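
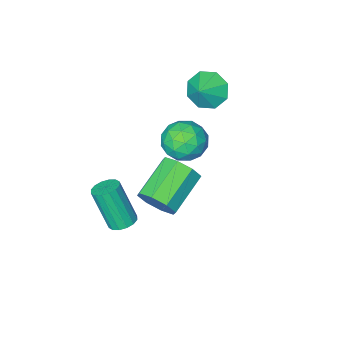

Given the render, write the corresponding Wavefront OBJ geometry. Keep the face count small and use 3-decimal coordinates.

v 2.659 -1.667 -3.302
v 3.116 -2.046 -3.543
v 3.457 -2.831 -1.658
v 3.001 -2.453 -1.418
v 3.273 -1.767 -3.455
v 3.614 -2.553 -1.57
v 3.265 -1.462 -3.327
v 3.606 -2.247 -1.442
v 3.095 -1.212 -3.191
v 3.436 -1.997 -1.307
v 2.808 -1.084 -3.086
v 3.15 -1.869 -1.201
v 2.482 -1.112 -3.039
v 2.823 -1.897 -1.154
v 2.203 -1.289 -3.062
v 2.544 -2.074 -1.177
v 2.046 -1.567 -3.15
v 2.387 -2.353 -1.265
v 2.054 -1.873 -3.278
v 2.395 -2.658 -1.393
v 2.224 -2.123 -3.413
v 2.565 -2.908 -1.529
v 2.51 -2.251 -3.519
v 2.852 -3.036 -1.634
v 2.837 -2.223 -3.566
v 3.178 -3.008 -1.681
v 2.351 0.473 -0.249
v 2.864 0.033 0.36
v 1.222 -0.693 1.219
v 0.709 -0.253 0.609
v 2.691 0.674 0.571
v 1.049 -0.052 1.429
v 2.319 1.197 0.301
v 0.676 0.472 1.159
v 1.966 1.296 -0.291
v 0.323 0.571 0.567
v 1.838 0.913 -0.859
v 0.196 0.187 -0
v 2.011 0.272 -1.069
v 0.369 -0.454 -0.211
v 2.384 -0.252 -0.799
v 0.741 -0.977 0.059
v 2.737 -0.351 -0.207
v 1.094 -1.076 0.651
v -1.988 -2.59 2.442
v -1.449 -2.427 1.676
v -1.272 -2.15 3.038
v -1.905 -1.878 1.818
v -2.409 -1.746 2.325
v -2.666 -2.109 2.9
v -2.526 -2.753 3.207
v -2.07 -3.302 3.065
v -1.566 -3.433 2.558
v -1.309 -3.071 1.983
v -1.447 -1.654 0.419
v -0.852 -1.292 -0.368
v -0.228 -2.768 0.828
v 0.367 -2.406 0.041
v 0.183 -1.802 0.882
v -0.57 -1.114 0.629
v -0.51 -2.946 -0.169
v -1.263 -2.258 -0.422
v -0.272 -2.09 -0.732
v 0.156 -1.383 -0.082
v -1.236 -2.677 0.542
v -0.808 -1.97 1.192
v -1.257 -1.375 -0.01
v 0.177 -2.685 0.47
v 0.068 -2.33 0.965
v 0.418 -2.117 0.502
v -1.091 -1.271 0.576
v -0.741 -1.057 0.113
v -0.133 -1.357 0.848
v -0.339 -3.003 0.347
v 0.011 -2.789 -0.116
v -1.498 -1.943 -0.042
v -1.148 -1.73 -0.505
v -0.947 -2.703 -0.388
v -0.566 -1.631 -0.687
v 0.151 -2.286 -0.446
v -0.365 -2.604 -0.57
v -0.808 -2.199 -0.718
v -0.314 -1.216 -0.305
v 0.402 -1.871 -0.065
v 0.294 -1.516 0.43
v -0.149 -1.111 0.281
v 0.026 -1.685 -0.519
v -1.482 -2.189 0.525
v -0.766 -2.844 0.765
v -0.931 -2.949 0.179
v -1.374 -2.544 0.03
v -1.231 -1.774 0.906
v -0.514 -2.429 1.147
v -0.272 -1.861 1.178
v -0.715 -1.456 1.03
v -1.106 -2.375 0.979
f 2 1 5
f 2 5 3
f 3 5 6
f 3 6 4
f 5 1 7
f 5 7 6
f 6 7 8
f 6 8 4
f 7 1 9
f 7 9 8
f 8 9 10
f 8 10 4
f 9 1 11
f 9 11 10
f 10 11 12
f 10 12 4
f 11 1 13
f 11 13 12
f 12 13 14
f 12 14 4
f 13 1 15
f 13 15 14
f 14 15 16
f 14 16 4
f 15 1 17
f 15 17 16
f 16 17 18
f 16 18 4
f 17 1 19
f 17 19 18
f 18 19 20
f 18 20 4
f 19 1 21
f 19 21 20
f 20 21 22
f 20 22 4
f 21 1 23
f 21 23 22
f 22 23 24
f 22 24 4
f 23 1 25
f 23 25 24
f 24 25 26
f 24 26 4
f 25 1 2
f 25 2 26
f 26 2 3
f 26 3 4
f 28 27 31
f 28 31 29
f 29 31 32
f 29 32 30
f 31 27 33
f 31 33 32
f 32 33 34
f 32 34 30
f 33 27 35
f 33 35 34
f 34 35 36
f 34 36 30
f 35 27 37
f 35 37 36
f 36 37 38
f 36 38 30
f 37 27 39
f 37 39 38
f 38 39 40
f 38 40 30
f 39 27 41
f 39 41 40
f 40 41 42
f 40 42 30
f 41 27 43
f 41 43 42
f 42 43 44
f 42 44 30
f 43 27 28
f 43 28 44
f 44 28 29
f 44 29 30
f 46 45 48
f 46 48 47
f 48 45 49
f 48 49 47
f 49 45 50
f 49 50 47
f 50 45 51
f 50 51 47
f 51 45 52
f 51 52 47
f 52 45 53
f 52 53 47
f 53 45 54
f 53 54 47
f 54 45 46
f 54 46 47
f 55 92 71
f 92 66 95
f 71 95 60
f 92 95 71
f 55 71 67
f 71 60 72
f 67 72 56
f 71 72 67
f 55 67 76
f 67 56 77
f 76 77 62
f 67 77 76
f 55 76 88
f 76 62 91
f 88 91 65
f 76 91 88
f 55 88 92
f 88 65 96
f 92 96 66
f 88 96 92
f 56 72 83
f 72 60 86
f 83 86 64
f 72 86 83
f 60 95 73
f 95 66 94
f 73 94 59
f 95 94 73
f 66 96 93
f 96 65 89
f 93 89 57
f 96 89 93
f 65 91 90
f 91 62 78
f 90 78 61
f 91 78 90
f 62 77 82
f 77 56 79
f 82 79 63
f 77 79 82
f 58 84 70
f 84 64 85
f 70 85 59
f 84 85 70
f 58 70 68
f 70 59 69
f 68 69 57
f 70 69 68
f 58 68 75
f 68 57 74
f 75 74 61
f 68 74 75
f 58 75 80
f 75 61 81
f 80 81 63
f 75 81 80
f 58 80 84
f 80 63 87
f 84 87 64
f 80 87 84
f 59 85 73
f 85 64 86
f 73 86 60
f 85 86 73
f 57 69 93
f 69 59 94
f 93 94 66
f 69 94 93
f 61 74 90
f 74 57 89
f 90 89 65
f 74 89 90
f 63 81 82
f 81 61 78
f 82 78 62
f 81 78 82
f 64 87 83
f 87 63 79
f 83 79 56
f 87 79 83



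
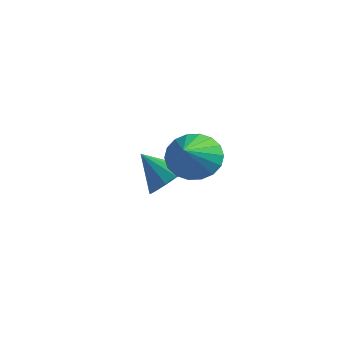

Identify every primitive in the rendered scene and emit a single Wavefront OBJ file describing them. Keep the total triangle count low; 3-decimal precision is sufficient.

v 2.337 -2.116 -2.133
v 2.873 -1.69 -2.052
v 3.003 -3.084 -1.447
v 2.702 -1.632 -1.804
v 2.458 -1.67 -1.621
v 2.19 -1.796 -1.539
v 1.952 -1.986 -1.576
v 1.789 -2.202 -1.722
v 1.736 -2.401 -1.95
v 1.801 -2.543 -2.214
v 1.972 -2.601 -2.462
v 2.216 -2.563 -2.645
v 2.484 -2.436 -2.727
v 2.723 -2.246 -2.69
v 2.885 -2.031 -2.544
v 2.939 -1.832 -2.316
v -0.271 -0.449 -4.236
v 0.218 -0.369 -3.77
v -0.969 -0.791 -3.444
v 0.052 -0.059 -3.782
v -0.2 0.147 -3.916
v -0.471 0.193 -4.136
v -0.689 0.067 -4.382
v -0.794 -0.198 -4.59
v -0.759 -0.53 -4.702
v -0.593 -0.84 -4.689
v -0.341 -1.045 -4.555
v -0.07 -1.091 -4.336
v 0.148 -0.965 -4.089
v 0.253 -0.701 -3.882
f 2 1 4
f 2 4 3
f 4 1 5
f 4 5 3
f 5 1 6
f 5 6 3
f 6 1 7
f 6 7 3
f 7 1 8
f 7 8 3
f 8 1 9
f 8 9 3
f 9 1 10
f 9 10 3
f 10 1 11
f 10 11 3
f 11 1 12
f 11 12 3
f 12 1 13
f 12 13 3
f 13 1 14
f 13 14 3
f 14 1 15
f 14 15 3
f 15 1 16
f 15 16 3
f 16 1 2
f 16 2 3
f 18 17 20
f 18 20 19
f 20 17 21
f 20 21 19
f 21 17 22
f 21 22 19
f 22 17 23
f 22 23 19
f 23 17 24
f 23 24 19
f 24 17 25
f 24 25 19
f 25 17 26
f 25 26 19
f 26 17 27
f 26 27 19
f 27 17 28
f 27 28 19
f 28 17 29
f 28 29 19
f 29 17 30
f 29 30 19
f 30 17 18
f 30 18 19



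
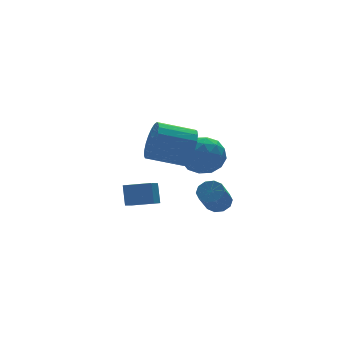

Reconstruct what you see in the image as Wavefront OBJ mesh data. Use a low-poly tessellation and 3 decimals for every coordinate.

v -2.981 -1.295 0.502
v -2.829 -0.816 1.402
v -3.885 -0.545 0.256
v -3.733 -0.067 1.155
v -2.347 -0.673 0.065
v -2.195 -0.195 0.964
v -3.251 0.076 -0.182
v -3.099 0.555 0.718
v 2.121 2.267 -2.28
v 2.479 2.571 -1.845
v 1.697 1.917 -0.745
v 1.339 1.613 -1.18
v 2.168 2.8 -1.93
v 1.386 2.146 -0.829
v 1.839 2.826 -2.148
v 1.057 2.172 -1.048
v 1.618 2.638 -2.417
v 0.836 1.984 -1.316
v 1.589 2.309 -2.633
v 0.807 1.655 -1.533
v 1.763 1.963 -2.715
v 0.981 1.309 -1.615
v 2.074 1.734 -2.631
v 1.292 1.08 -1.53
v 2.403 1.708 -2.412
v 1.621 1.054 -1.312
v 2.624 1.896 -2.144
v 1.842 1.242 -1.043
v 2.653 2.225 -1.927
v 1.871 1.571 -0.827
v 1.191 3.887 -0.303
v 2.069 4.395 0.104
v 1.871 2.325 0.176
v 2.749 2.833 0.583
v 1.778 2.943 1.073
v 1.358 3.908 0.777
v 2.582 2.812 -0.497
v 2.162 3.777 -0.793
v 2.929 3.73 -0.015
v 2.432 3.811 0.955
v 1.508 2.909 -0.675
v 1.011 2.99 0.295
v 1.57 4.278 -0.141
v 2.37 2.442 0.421
v 1.799 2.507 0.709
v 2.315 2.805 0.949
v 1.152 3.992 0.254
v 1.668 4.29 0.494
v 1.497 3.437 1.063
v 2.272 2.43 -0.214
v 2.788 2.728 0.026
v 1.625 3.915 -0.669
v 2.141 4.213 -0.429
v 2.443 3.283 -0.783
v 2.592 4.186 0.028
v 2.992 3.268 0.309
v 2.894 3.255 -0.326
v 2.647 3.823 -0.5
v 2.3 4.233 0.598
v 2.7 3.316 0.88
v 2.129 3.38 1.168
v 1.882 3.947 0.994
v 2.806 3.843 0.528
v 1.24 3.404 -0.6
v 1.64 2.487 -0.318
v 2.058 2.773 -0.714
v 1.811 3.34 -0.888
v 0.948 3.452 -0.029
v 1.348 2.534 0.252
v 1.293 2.897 0.78
v 1.046 3.465 0.606
v 1.134 2.877 -0.248
v -0.953 -0.66 2.907
v -0.524 -0.334 3.714
v -1.958 0.305 4.219
v -2.387 -0.02 3.413
v -0.474 -0.024 3.462
v -1.909 0.616 3.967
v -0.507 0.177 3.113
v -1.942 0.817 3.618
v -0.617 0.233 2.729
v -2.052 0.872 3.234
v -0.786 0.134 2.376
v -2.22 0.774 2.881
v -0.983 -0.101 2.115
v -2.417 0.538 2.62
v -1.175 -0.434 1.991
v -2.609 0.206 2.496
v -1.328 -0.805 2.025
v -2.763 -0.165 2.53
v -1.417 -1.151 2.212
v -2.851 -0.512 2.717
v -1.425 -1.413 2.519
v -2.86 -0.773 3.024
v -1.352 -1.544 2.893
v -2.786 -0.904 3.398
v -1.209 -1.522 3.27
v -2.644 -0.882 3.775
v -1.023 -1.351 3.584
v -2.457 -0.712 4.089
v -0.824 -1.061 3.781
v -2.258 -0.421 4.286
v -0.647 -0.701 3.827
v -2.082 -0.061 4.332
f 2 4 1
f 5 2 1
f 1 4 3
f 3 5 1
f 2 8 4
f 6 2 5
f 6 8 2
f 4 8 3
f 7 5 3
f 3 8 7
f 7 6 5
f 8 6 7
f 10 9 13
f 10 13 11
f 11 13 14
f 11 14 12
f 13 9 15
f 13 15 14
f 14 15 16
f 14 16 12
f 15 9 17
f 15 17 16
f 16 17 18
f 16 18 12
f 17 9 19
f 17 19 18
f 18 19 20
f 18 20 12
f 19 9 21
f 19 21 20
f 20 21 22
f 20 22 12
f 21 9 23
f 21 23 22
f 22 23 24
f 22 24 12
f 23 9 25
f 23 25 24
f 24 25 26
f 24 26 12
f 25 9 27
f 25 27 26
f 26 27 28
f 26 28 12
f 27 9 29
f 27 29 28
f 28 29 30
f 28 30 12
f 29 9 10
f 29 10 30
f 30 10 11
f 30 11 12
f 31 68 47
f 68 42 71
f 47 71 36
f 68 71 47
f 31 47 43
f 47 36 48
f 43 48 32
f 47 48 43
f 31 43 52
f 43 32 53
f 52 53 38
f 43 53 52
f 31 52 64
f 52 38 67
f 64 67 41
f 52 67 64
f 31 64 68
f 64 41 72
f 68 72 42
f 64 72 68
f 32 48 59
f 48 36 62
f 59 62 40
f 48 62 59
f 36 71 49
f 71 42 70
f 49 70 35
f 71 70 49
f 42 72 69
f 72 41 65
f 69 65 33
f 72 65 69
f 41 67 66
f 67 38 54
f 66 54 37
f 67 54 66
f 38 53 58
f 53 32 55
f 58 55 39
f 53 55 58
f 34 60 46
f 60 40 61
f 46 61 35
f 60 61 46
f 34 46 44
f 46 35 45
f 44 45 33
f 46 45 44
f 34 44 51
f 44 33 50
f 51 50 37
f 44 50 51
f 34 51 56
f 51 37 57
f 56 57 39
f 51 57 56
f 34 56 60
f 56 39 63
f 60 63 40
f 56 63 60
f 35 61 49
f 61 40 62
f 49 62 36
f 61 62 49
f 33 45 69
f 45 35 70
f 69 70 42
f 45 70 69
f 37 50 66
f 50 33 65
f 66 65 41
f 50 65 66
f 39 57 58
f 57 37 54
f 58 54 38
f 57 54 58
f 40 63 59
f 63 39 55
f 59 55 32
f 63 55 59
f 74 73 77
f 74 77 75
f 75 77 78
f 75 78 76
f 77 73 79
f 77 79 78
f 78 79 80
f 78 80 76
f 79 73 81
f 79 81 80
f 80 81 82
f 80 82 76
f 81 73 83
f 81 83 82
f 82 83 84
f 82 84 76
f 83 73 85
f 83 85 84
f 84 85 86
f 84 86 76
f 85 73 87
f 85 87 86
f 86 87 88
f 86 88 76
f 87 73 89
f 87 89 88
f 88 89 90
f 88 90 76
f 89 73 91
f 89 91 90
f 90 91 92
f 90 92 76
f 91 73 93
f 91 93 92
f 92 93 94
f 92 94 76
f 93 73 95
f 93 95 94
f 94 95 96
f 94 96 76
f 95 73 97
f 95 97 96
f 96 97 98
f 96 98 76
f 97 73 99
f 97 99 98
f 98 99 100
f 98 100 76
f 99 73 101
f 99 101 100
f 100 101 102
f 100 102 76
f 101 73 103
f 101 103 102
f 102 103 104
f 102 104 76
f 103 73 74
f 103 74 104
f 104 74 75
f 104 75 76



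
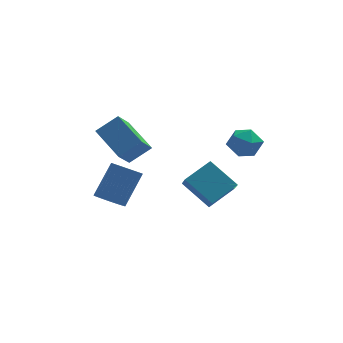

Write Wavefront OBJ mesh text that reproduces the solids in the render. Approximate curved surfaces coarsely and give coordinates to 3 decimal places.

v 1.583 -1.322 1.574
v 2.231 -0.727 1.287
v 2.649 -2.213 2.133
v 3.297 -1.618 1.846
v 2.727 -1.384 2.537
v 2.069 -0.834 2.192
v 2.811 -2.106 1.228
v 2.153 -1.556 0.883
v 2.99 -1.212 1.074
v 2.938 -0.765 1.883
v 1.942 -2.175 1.537
v 1.89 -1.728 2.346
v 0.818 -3.114 -1.252
v -0.363 -2.198 -0.178
v 0.751 -2.239 -2.071
v -0.429 -1.323 -0.997
v 2.049 -2.357 -0.543
v 0.869 -1.441 0.531
v 1.983 -1.482 -1.362
v 0.802 -0.566 -0.288
v -3.696 2.304 -4.401
v -3.278 1.601 -4.211
v -2.365 2.593 -2.549
v -2.784 3.296 -2.739
v -3.056 1.761 -4.428
v -2.143 2.753 -2.766
v -2.945 2.015 -4.641
v -2.032 3.007 -2.979
v -2.964 2.319 -4.812
v -2.051 3.311 -3.15
v -3.109 2.62 -4.912
v -2.197 3.612 -3.25
v -3.356 2.867 -4.924
v -2.444 3.859 -3.262
v -3.662 3.016 -4.845
v -2.749 4.008 -3.183
v -3.974 3.043 -4.689
v -3.061 4.035 -3.027
v -4.238 2.941 -4.484
v -3.325 3.933 -2.822
v -4.408 2.729 -4.264
v -3.495 3.721 -2.602
v -4.455 2.444 -4.068
v -3.542 3.436 -2.406
v -4.371 2.135 -3.93
v -3.458 3.127 -2.268
v -4.17 1.855 -3.873
v -3.257 2.847 -2.211
v -3.888 1.652 -3.907
v -2.975 2.644 -2.245
v -3.572 1.562 -4.027
v -2.659 2.554 -2.365
v -2.843 -1.056 0.356
v -3.36 -1.956 1.326
v -3.842 0.447 1.218
v -4.359 -0.452 2.188
v -1.781 -0.808 1.152
v -2.298 -1.707 2.122
v -2.78 0.696 2.014
v -3.297 -0.204 2.984
f 1 12 6
f 1 6 2
f 1 2 8
f 1 8 11
f 1 11 12
f 2 6 10
f 6 12 5
f 12 11 3
f 11 8 7
f 8 2 9
f 4 10 5
f 4 5 3
f 4 3 7
f 4 7 9
f 4 9 10
f 5 10 6
f 3 5 12
f 7 3 11
f 9 7 8
f 10 9 2
f 14 16 13
f 17 14 13
f 13 16 15
f 15 17 13
f 14 20 16
f 18 14 17
f 18 20 14
f 16 20 15
f 19 17 15
f 15 20 19
f 19 18 17
f 20 18 19
f 22 21 25
f 22 25 23
f 23 25 26
f 23 26 24
f 25 21 27
f 25 27 26
f 26 27 28
f 26 28 24
f 27 21 29
f 27 29 28
f 28 29 30
f 28 30 24
f 29 21 31
f 29 31 30
f 30 31 32
f 30 32 24
f 31 21 33
f 31 33 32
f 32 33 34
f 32 34 24
f 33 21 35
f 33 35 34
f 34 35 36
f 34 36 24
f 35 21 37
f 35 37 36
f 36 37 38
f 36 38 24
f 37 21 39
f 37 39 38
f 38 39 40
f 38 40 24
f 39 21 41
f 39 41 40
f 40 41 42
f 40 42 24
f 41 21 43
f 41 43 42
f 42 43 44
f 42 44 24
f 43 21 45
f 43 45 44
f 44 45 46
f 44 46 24
f 45 21 47
f 45 47 46
f 46 47 48
f 46 48 24
f 47 21 49
f 47 49 48
f 48 49 50
f 48 50 24
f 49 21 51
f 49 51 50
f 50 51 52
f 50 52 24
f 51 21 22
f 51 22 52
f 52 22 23
f 52 23 24
f 54 56 53
f 57 54 53
f 53 56 55
f 55 57 53
f 54 60 56
f 58 54 57
f 58 60 54
f 56 60 55
f 59 57 55
f 55 60 59
f 59 58 57
f 60 58 59



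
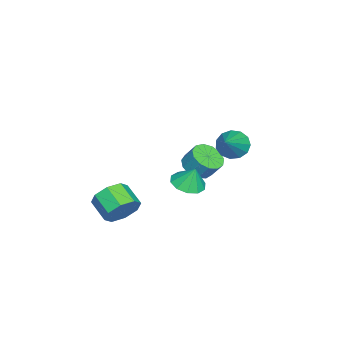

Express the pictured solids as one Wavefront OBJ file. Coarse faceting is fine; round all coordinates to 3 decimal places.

v -3.09 -0.449 0.391
v -2.591 0.13 -0.084
v -2.432 0.729 0.814
v -2.93 0.149 1.289
v -3.069 0.298 -0.11
v -2.91 0.896 0.787
v -3.553 0.228 0.022
v -3.394 0.826 0.919
v -3.891 -0.057 0.272
v -3.731 0.542 1.169
v -3.974 -0.466 0.56
v -3.814 0.132 1.457
v -3.776 -0.87 0.794
v -3.617 -0.271 1.691
v -3.36 -1.14 0.901
v -3.201 -0.542 1.798
v -2.859 -1.191 0.845
v -2.7 -0.593 1.743
v -2.431 -1.007 0.646
v -2.271 -0.408 1.543
v -2.212 -0.645 0.366
v -2.052 -0.047 1.263
v -2.271 -0.221 0.094
v -2.112 0.377 0.991
v 0.646 0.057 1.67
v 1.472 -0.271 1.72
v 0.734 0.443 2.75
v 1.505 0.245 1.533
v 1.21 0.69 1.398
v 0.699 0.892 1.367
v 0.169 0.776 1.452
v -0.18 0.385 1.62
v -0.213 -0.131 1.807
v 0.082 -0.575 1.942
v 0.592 -0.778 1.973
v 1.123 -0.662 1.888
v 3.163 -2.382 0.881
v 3.703 -2.324 1.685
v 2.936 -3.201 2.263
v 2.397 -3.258 1.459
v 3.143 -1.836 1.683
v 2.377 -2.713 2.261
v 2.596 -1.668 1.212
v 1.829 -2.545 1.789
v 2.38 -1.917 0.546
v 1.614 -2.794 1.124
v 2.624 -2.439 0.077
v 1.857 -3.316 0.655
v 3.183 -2.927 0.079
v 2.417 -3.804 0.657
v 3.731 -3.095 0.551
v 2.964 -3.972 1.128
v 3.946 -2.846 1.216
v 3.18 -3.723 1.794
v -1.331 1.737 3.369
v -0.927 1.257 2.795
v 0.331 1.723 4.551
v -0.839 1.713 2.676
v -0.907 2.176 2.777
v -1.11 2.5 3.066
v -1.383 2.581 3.451
v -1.64 2.394 3.81
v -1.798 1.999 4.029
v -1.809 1.52 4.038
v -1.667 1.11 3.834
v -1.419 0.899 3.483
v -1.143 0.954 3.096
f 2 1 5
f 2 5 3
f 3 5 6
f 3 6 4
f 5 1 7
f 5 7 6
f 6 7 8
f 6 8 4
f 7 1 9
f 7 9 8
f 8 9 10
f 8 10 4
f 9 1 11
f 9 11 10
f 10 11 12
f 10 12 4
f 11 1 13
f 11 13 12
f 12 13 14
f 12 14 4
f 13 1 15
f 13 15 14
f 14 15 16
f 14 16 4
f 15 1 17
f 15 17 16
f 16 17 18
f 16 18 4
f 17 1 19
f 17 19 18
f 18 19 20
f 18 20 4
f 19 1 21
f 19 21 20
f 20 21 22
f 20 22 4
f 21 1 23
f 21 23 22
f 22 23 24
f 22 24 4
f 23 1 2
f 23 2 24
f 24 2 3
f 24 3 4
f 26 25 28
f 26 28 27
f 28 25 29
f 28 29 27
f 29 25 30
f 29 30 27
f 30 25 31
f 30 31 27
f 31 25 32
f 31 32 27
f 32 25 33
f 32 33 27
f 33 25 34
f 33 34 27
f 34 25 35
f 34 35 27
f 35 25 36
f 35 36 27
f 36 25 26
f 36 26 27
f 38 37 41
f 38 41 39
f 39 41 42
f 39 42 40
f 41 37 43
f 41 43 42
f 42 43 44
f 42 44 40
f 43 37 45
f 43 45 44
f 44 45 46
f 44 46 40
f 45 37 47
f 45 47 46
f 46 47 48
f 46 48 40
f 47 37 49
f 47 49 48
f 48 49 50
f 48 50 40
f 49 37 51
f 49 51 50
f 50 51 52
f 50 52 40
f 51 37 53
f 51 53 52
f 52 53 54
f 52 54 40
f 53 37 38
f 53 38 54
f 54 38 39
f 54 39 40
f 56 55 58
f 56 58 57
f 58 55 59
f 58 59 57
f 59 55 60
f 59 60 57
f 60 55 61
f 60 61 57
f 61 55 62
f 61 62 57
f 62 55 63
f 62 63 57
f 63 55 64
f 63 64 57
f 64 55 65
f 64 65 57
f 65 55 66
f 65 66 57
f 66 55 67
f 66 67 57
f 67 55 56
f 67 56 57



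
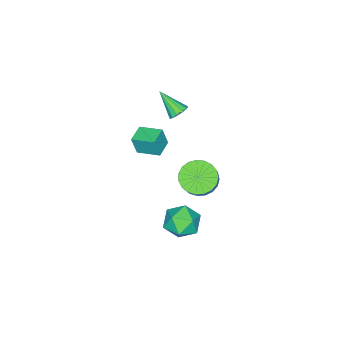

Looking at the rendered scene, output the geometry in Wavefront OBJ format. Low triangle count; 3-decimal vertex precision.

v -0.107 0.807 1.649
v 0.336 1.491 1.052
v 1.269 2.058 2.394
v 0.827 1.373 2.991
v 0.002 1.702 1.195
v 0.935 2.269 2.537
v -0.35 1.759 1.417
v 0.583 2.325 2.758
v -0.661 1.651 1.678
v 0.273 2.217 3.02
v -0.875 1.397 1.935
v 0.058 1.963 3.276
v -0.957 1.04 2.142
v -0.023 1.607 3.484
v -0.891 0.644 2.264
v 0.042 1.21 3.606
v -0.69 0.276 2.279
v 0.243 0.842 3.621
v -0.388 -0.001 2.186
v 0.545 0.566 3.528
v -0.038 -0.138 2
v 0.896 0.429 3.342
v 0.301 -0.111 1.753
v 1.234 0.455 3.095
v 0.569 0.074 1.488
v 1.503 0.64 2.83
v 0.721 0.386 1.251
v 1.654 0.952 2.593
v 0.729 0.77 1.083
v 1.662 1.337 2.425
v 0.593 1.161 1.013
v 1.526 1.728 2.355
v -1.692 -3.844 0.842
v -1.515 -4.075 1.986
v -1.962 -2.546 1.147
v -1.784 -2.778 2.29
v -0.656 -3.602 0.73
v -0.478 -3.834 1.873
v -0.925 -2.305 1.034
v -0.748 -2.536 2.178
v 2.812 2.939 2.542
v 3.72 3.121 3.018
v 3.5 1.639 1.722
v 4.408 1.821 2.198
v 3.597 1.463 2.744
v 3.172 2.267 3.251
v 4.048 2.493 1.489
v 3.623 3.297 1.996
v 4.484 2.845 2.367
v 4.206 2.208 3.142
v 3.014 2.552 1.598
v 2.736 1.915 2.373
v -3.454 -2.934 2.332
v -2.886 -3.1 2.146
v -3.446 -4.186 3.468
v -2.841 -2.867 2.403
v -2.992 -2.655 2.637
v -3.289 -2.532 2.774
v -3.638 -2.537 2.771
v -3.929 -2.668 2.628
v -4.069 -2.884 2.392
v -4.013 -3.115 2.136
v -3.78 -3.29 1.943
v -3.444 -3.351 1.873
v -3.11 -3.28 1.949
f 2 1 5
f 2 5 3
f 3 5 6
f 3 6 4
f 5 1 7
f 5 7 6
f 6 7 8
f 6 8 4
f 7 1 9
f 7 9 8
f 8 9 10
f 8 10 4
f 9 1 11
f 9 11 10
f 10 11 12
f 10 12 4
f 11 1 13
f 11 13 12
f 12 13 14
f 12 14 4
f 13 1 15
f 13 15 14
f 14 15 16
f 14 16 4
f 15 1 17
f 15 17 16
f 16 17 18
f 16 18 4
f 17 1 19
f 17 19 18
f 18 19 20
f 18 20 4
f 19 1 21
f 19 21 20
f 20 21 22
f 20 22 4
f 21 1 23
f 21 23 22
f 22 23 24
f 22 24 4
f 23 1 25
f 23 25 24
f 24 25 26
f 24 26 4
f 25 1 27
f 25 27 26
f 26 27 28
f 26 28 4
f 27 1 29
f 27 29 28
f 28 29 30
f 28 30 4
f 29 1 31
f 29 31 30
f 30 31 32
f 30 32 4
f 31 1 2
f 31 2 32
f 32 2 3
f 32 3 4
f 34 36 33
f 37 34 33
f 33 36 35
f 35 37 33
f 34 40 36
f 38 34 37
f 38 40 34
f 36 40 35
f 39 37 35
f 35 40 39
f 39 38 37
f 40 38 39
f 41 52 46
f 41 46 42
f 41 42 48
f 41 48 51
f 41 51 52
f 42 46 50
f 46 52 45
f 52 51 43
f 51 48 47
f 48 42 49
f 44 50 45
f 44 45 43
f 44 43 47
f 44 47 49
f 44 49 50
f 45 50 46
f 43 45 52
f 47 43 51
f 49 47 48
f 50 49 42
f 54 53 56
f 54 56 55
f 56 53 57
f 56 57 55
f 57 53 58
f 57 58 55
f 58 53 59
f 58 59 55
f 59 53 60
f 59 60 55
f 60 53 61
f 60 61 55
f 61 53 62
f 61 62 55
f 62 53 63
f 62 63 55
f 63 53 64
f 63 64 55
f 64 53 65
f 64 65 55
f 65 53 54
f 65 54 55



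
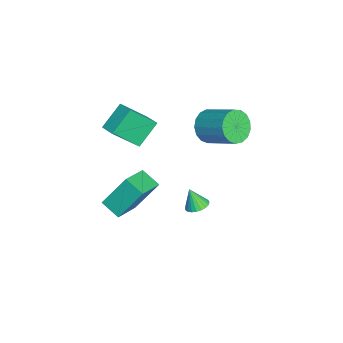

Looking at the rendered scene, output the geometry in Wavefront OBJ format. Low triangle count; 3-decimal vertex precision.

v -0.832 -1.172 1.153
v -0.312 -2.499 2.695
v -1.754 -0.294 2.218
v -1.235 -1.621 3.761
v -0.085 -0.639 1.359
v 0.434 -1.966 2.902
v -1.008 0.239 2.425
v -0.488 -1.088 3.967
v -3.176 2.839 0.142
v -2.432 2.796 -0.583
v -1.379 4.217 0.414
v -2.124 4.261 1.138
v -2.743 3.145 -0.753
v -1.69 4.567 0.244
v -3.153 3.425 -0.717
v -2.101 4.846 0.279
v -3.569 3.57 -0.485
v -2.517 4.991 0.511
v -3.895 3.548 -0.11
v -2.843 4.969 0.887
v -4.056 3.363 0.324
v -3.004 4.785 1.32
v -4.016 3.059 0.715
v -2.963 4.48 1.712
v -3.783 2.704 0.976
v -2.73 4.125 1.972
v -3.411 2.38 1.045
v -2.359 3.802 2.041
v -2.986 2.162 0.907
v -1.933 3.583 1.904
v -2.604 2.098 0.594
v -1.551 3.52 1.591
v -2.353 2.205 0.178
v -1.301 3.626 1.174
v -2.291 2.457 -0.247
v -1.239 3.878 0.749
v -0.999 -1.791 -3.563
v -1.241 -0.546 -1.789
v -0.295 -0.922 -4.076
v -0.537 0.322 -2.303
v 0.537 -2.582 -2.797
v 0.295 -1.338 -1.024
v 1.241 -1.714 -3.311
v 0.999 -0.469 -1.537
v 3.796 2.297 0.469
v 4.349 2.513 0.681
v 3.544 1.903 1.531
v 4.191 2.719 0.72
v 3.966 2.852 0.715
v 3.711 2.888 0.668
v 3.47 2.823 0.587
v 3.287 2.667 0.485
v 3.191 2.446 0.38
v 3.2 2.2 0.291
v 3.312 1.971 0.233
v 3.508 1.798 0.215
v 3.754 1.711 0.242
v 4.007 1.726 0.307
v 4.224 1.839 0.401
v 4.367 2.032 0.507
v 4.411 2.27 0.606
f 2 4 1
f 5 2 1
f 1 4 3
f 3 5 1
f 2 8 4
f 6 2 5
f 6 8 2
f 4 8 3
f 7 5 3
f 3 8 7
f 7 6 5
f 8 6 7
f 10 9 13
f 10 13 11
f 11 13 14
f 11 14 12
f 13 9 15
f 13 15 14
f 14 15 16
f 14 16 12
f 15 9 17
f 15 17 16
f 16 17 18
f 16 18 12
f 17 9 19
f 17 19 18
f 18 19 20
f 18 20 12
f 19 9 21
f 19 21 20
f 20 21 22
f 20 22 12
f 21 9 23
f 21 23 22
f 22 23 24
f 22 24 12
f 23 9 25
f 23 25 24
f 24 25 26
f 24 26 12
f 25 9 27
f 25 27 26
f 26 27 28
f 26 28 12
f 27 9 29
f 27 29 28
f 28 29 30
f 28 30 12
f 29 9 31
f 29 31 30
f 30 31 32
f 30 32 12
f 31 9 33
f 31 33 32
f 32 33 34
f 32 34 12
f 33 9 35
f 33 35 34
f 34 35 36
f 34 36 12
f 35 9 10
f 35 10 36
f 36 10 11
f 36 11 12
f 38 40 37
f 41 38 37
f 37 40 39
f 39 41 37
f 38 44 40
f 42 38 41
f 42 44 38
f 40 44 39
f 43 41 39
f 39 44 43
f 43 42 41
f 44 42 43
f 46 45 48
f 46 48 47
f 48 45 49
f 48 49 47
f 49 45 50
f 49 50 47
f 50 45 51
f 50 51 47
f 51 45 52
f 51 52 47
f 52 45 53
f 52 53 47
f 53 45 54
f 53 54 47
f 54 45 55
f 54 55 47
f 55 45 56
f 55 56 47
f 56 45 57
f 56 57 47
f 57 45 58
f 57 58 47
f 58 45 59
f 58 59 47
f 59 45 60
f 59 60 47
f 60 45 61
f 60 61 47
f 61 45 46
f 61 46 47



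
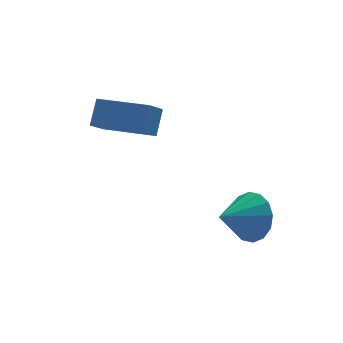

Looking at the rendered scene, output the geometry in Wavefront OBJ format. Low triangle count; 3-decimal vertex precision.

v -0.729 0.237 0.462
v -1.251 -0.279 1.049
v -1.962 1.306 0.303
v -2.484 0.791 0.89
v -0.396 0.729 1.19
v -0.918 0.214 1.777
v -1.629 1.799 1.031
v -2.151 1.283 1.618
v 1.293 -2.043 -1.786
v 1.708 -2.298 -1.09
v 0.247 -2.397 -1.294
v 1.602 -1.878 -1.012
v 1.414 -1.502 -1.141
v 1.193 -1.271 -1.444
v 0.999 -1.247 -1.838
v 0.884 -1.436 -2.219
v 0.879 -1.787 -2.483
v 0.985 -2.207 -2.561
v 1.173 -2.583 -2.431
v 1.394 -2.814 -2.129
v 1.588 -2.838 -1.734
v 1.702 -2.649 -1.354
f 2 4 1
f 5 2 1
f 1 4 3
f 3 5 1
f 2 8 4
f 6 2 5
f 6 8 2
f 4 8 3
f 7 5 3
f 3 8 7
f 7 6 5
f 8 6 7
f 10 9 12
f 10 12 11
f 12 9 13
f 12 13 11
f 13 9 14
f 13 14 11
f 14 9 15
f 14 15 11
f 15 9 16
f 15 16 11
f 16 9 17
f 16 17 11
f 17 9 18
f 17 18 11
f 18 9 19
f 18 19 11
f 19 9 20
f 19 20 11
f 20 9 21
f 20 21 11
f 21 9 22
f 21 22 11
f 22 9 10
f 22 10 11



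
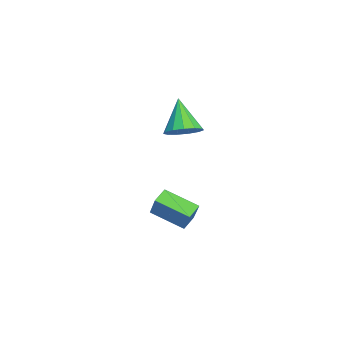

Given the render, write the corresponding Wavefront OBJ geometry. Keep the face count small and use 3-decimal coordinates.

v -0.552 -3.047 -4.183
v -1.227 -2.648 -3.741
v -0.095 -1.362 -5.006
v -0.77 -0.963 -4.564
v 0.51 -2.697 -2.876
v -0.165 -2.298 -2.434
v 0.967 -1.012 -3.699
v 0.292 -0.613 -3.257
v -0.763 -1.447 1.194
v 0.069 -1.363 1.706
v -1.817 -1.793 2.966
v -0.148 -0.856 1.676
v -0.559 -0.536 1.493
v -1.036 -0.506 1.216
v -1.426 -0.775 0.931
v -1.605 -1.257 0.73
v -1.517 -1.799 0.677
v -1.19 -2.23 0.788
v -0.727 -2.412 1.027
v -0.276 -2.288 1.32
v 0.021 -1.897 1.573
f 2 4 1
f 5 2 1
f 1 4 3
f 3 5 1
f 2 8 4
f 6 2 5
f 6 8 2
f 4 8 3
f 7 5 3
f 3 8 7
f 7 6 5
f 8 6 7
f 10 9 12
f 10 12 11
f 12 9 13
f 12 13 11
f 13 9 14
f 13 14 11
f 14 9 15
f 14 15 11
f 15 9 16
f 15 16 11
f 16 9 17
f 16 17 11
f 17 9 18
f 17 18 11
f 18 9 19
f 18 19 11
f 19 9 20
f 19 20 11
f 20 9 21
f 20 21 11
f 21 9 10
f 21 10 11



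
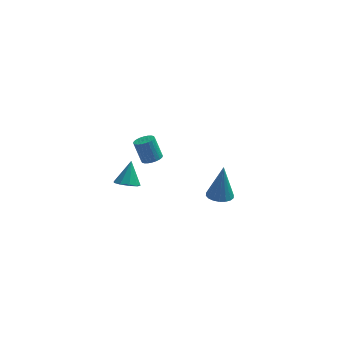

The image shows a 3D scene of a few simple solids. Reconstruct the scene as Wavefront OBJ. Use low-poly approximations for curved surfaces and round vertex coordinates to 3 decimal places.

v 0.64 0.085 -1.726
v 1.201 -0.396 -1.693
v 0.82 0.435 0.306
v 1.353 -0.111 -1.755
v 1.364 0.213 -1.812
v 1.231 0.512 -1.852
v 0.981 0.726 -1.867
v 0.664 0.813 -1.854
v 0.342 0.756 -1.815
v 0.079 0.566 -1.759
v -0.073 0.281 -1.697
v -0.084 -0.043 -1.64
v 0.049 -0.342 -1.6
v 0.299 -0.556 -1.585
v 0.616 -0.644 -1.598
v 0.938 -0.586 -1.637
v -3.972 -4.262 3.014
v -3.486 -3.908 2.695
v -3.768 -3.518 4.146
v -3.898 -3.702 2.634
v -4.345 -3.758 2.75
v -4.617 -4.049 2.99
v -4.587 -4.44 3.241
v -4.269 -4.747 3.385
v -3.812 -4.827 3.356
v -3.429 -4.642 3.166
v -3.301 -4.279 2.905
v -2.961 2.806 -1.082
v -2.445 3.097 -0.987
v -2.883 3.466 0.257
v -3.399 3.174 0.162
v -2.576 3.266 -1.083
v -3.014 3.634 0.162
v -2.766 3.365 -1.179
v -3.203 3.733 0.066
v -2.985 3.378 -1.26
v -3.422 3.747 -0.015
v -3.2 3.305 -1.314
v -3.638 3.673 -0.069
v -3.38 3.155 -1.333
v -3.817 3.524 -0.088
v -3.495 2.953 -1.314
v -3.933 3.321 -0.069
v -3.529 2.728 -1.259
v -3.967 3.096 -0.014
v -3.477 2.514 -1.177
v -3.915 2.883 0.067
v -3.346 2.346 -1.082
v -3.784 2.714 0.163
v -3.157 2.247 -0.986
v -3.594 2.615 0.259
v -2.938 2.233 -0.905
v -3.375 2.602 0.34
v -2.722 2.307 -0.851
v -3.16 2.675 0.394
v -2.543 2.456 -0.832
v -2.98 2.825 0.413
v -2.427 2.659 -0.851
v -2.865 3.027 0.394
v -2.393 2.884 -0.906
v -2.831 3.252 0.339
f 2 1 4
f 2 4 3
f 4 1 5
f 4 5 3
f 5 1 6
f 5 6 3
f 6 1 7
f 6 7 3
f 7 1 8
f 7 8 3
f 8 1 9
f 8 9 3
f 9 1 10
f 9 10 3
f 10 1 11
f 10 11 3
f 11 1 12
f 11 12 3
f 12 1 13
f 12 13 3
f 13 1 14
f 13 14 3
f 14 1 15
f 14 15 3
f 15 1 16
f 15 16 3
f 16 1 2
f 16 2 3
f 18 17 20
f 18 20 19
f 20 17 21
f 20 21 19
f 21 17 22
f 21 22 19
f 22 17 23
f 22 23 19
f 23 17 24
f 23 24 19
f 24 17 25
f 24 25 19
f 25 17 26
f 25 26 19
f 26 17 27
f 26 27 19
f 27 17 18
f 27 18 19
f 29 28 32
f 29 32 30
f 30 32 33
f 30 33 31
f 32 28 34
f 32 34 33
f 33 34 35
f 33 35 31
f 34 28 36
f 34 36 35
f 35 36 37
f 35 37 31
f 36 28 38
f 36 38 37
f 37 38 39
f 37 39 31
f 38 28 40
f 38 40 39
f 39 40 41
f 39 41 31
f 40 28 42
f 40 42 41
f 41 42 43
f 41 43 31
f 42 28 44
f 42 44 43
f 43 44 45
f 43 45 31
f 44 28 46
f 44 46 45
f 45 46 47
f 45 47 31
f 46 28 48
f 46 48 47
f 47 48 49
f 47 49 31
f 48 28 50
f 48 50 49
f 49 50 51
f 49 51 31
f 50 28 52
f 50 52 51
f 51 52 53
f 51 53 31
f 52 28 54
f 52 54 53
f 53 54 55
f 53 55 31
f 54 28 56
f 54 56 55
f 55 56 57
f 55 57 31
f 56 28 58
f 56 58 57
f 57 58 59
f 57 59 31
f 58 28 60
f 58 60 59
f 59 60 61
f 59 61 31
f 60 28 29
f 60 29 61
f 61 29 30
f 61 30 31



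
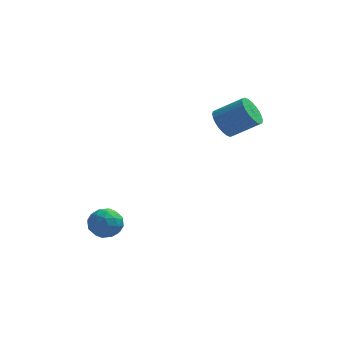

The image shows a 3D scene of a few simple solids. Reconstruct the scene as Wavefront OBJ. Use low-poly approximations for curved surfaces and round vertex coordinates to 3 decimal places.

v 2.583 1.629 1.314
v 3.106 1.383 0.548
v 4.64 1.365 1.599
v 4.117 1.611 2.366
v 3.122 1.756 0.53
v 4.656 1.739 1.582
v 3.056 2.111 0.632
v 4.59 2.093 1.684
v 2.918 2.392 0.838
v 4.452 2.374 1.889
v 2.729 2.557 1.116
v 4.263 2.539 2.168
v 2.518 2.58 1.425
v 4.052 2.563 2.476
v 2.317 2.459 1.716
v 3.851 2.441 2.768
v 2.156 2.211 1.947
v 3.69 2.194 2.998
v 2.06 1.875 2.081
v 3.594 1.857 3.132
v 2.044 1.501 2.098
v 3.578 1.484 3.15
v 2.11 1.147 1.996
v 3.644 1.129 3.048
v 2.248 0.866 1.791
v 3.782 0.848 2.842
v 2.437 0.701 1.512
v 3.971 0.683 2.564
v 2.648 0.677 1.204
v 4.182 0.66 2.255
v 2.849 0.799 0.912
v 4.383 0.781 1.964
v 3.01 1.046 0.682
v 4.544 1.029 1.733
v -3.836 -3.203 -3.853
v -3.404 -2.487 -3.326
v -2.576 -4.153 -3.594
v -2.144 -3.437 -3.067
v -2.948 -3.893 -2.716
v -3.727 -3.305 -2.876
v -2.253 -3.335 -4.044
v -3.032 -2.747 -4.204
v -2.426 -2.568 -3.444
v -2.855 -2.913 -2.623
v -3.125 -3.727 -4.297
v -3.554 -4.072 -3.476
v -3.73 -2.761 -3.613
v -2.25 -3.879 -3.307
v -2.722 -4.146 -3.101
v -2.468 -3.726 -2.791
v -3.92 -3.242 -3.348
v -3.666 -2.821 -3.038
v -3.398 -3.648 -2.679
v -2.314 -3.819 -3.882
v -2.06 -3.398 -3.572
v -3.512 -2.914 -4.129
v -3.258 -2.494 -3.819
v -2.582 -2.992 -4.241
v -2.902 -2.388 -3.372
v -2.161 -2.947 -3.22
v -2.225 -2.887 -3.794
v -2.683 -2.542 -3.888
v -3.154 -2.591 -2.89
v -2.414 -3.15 -2.737
v -2.886 -3.417 -2.531
v -3.344 -3.072 -2.625
v -2.579 -2.639 -2.959
v -3.566 -3.49 -4.183
v -2.826 -4.049 -4.03
v -2.636 -3.568 -4.295
v -3.094 -3.223 -4.389
v -3.819 -3.693 -3.7
v -3.078 -4.252 -3.548
v -3.297 -4.098 -3.032
v -3.755 -3.753 -3.126
v -3.401 -4.001 -3.961
f 2 1 5
f 2 5 3
f 3 5 6
f 3 6 4
f 5 1 7
f 5 7 6
f 6 7 8
f 6 8 4
f 7 1 9
f 7 9 8
f 8 9 10
f 8 10 4
f 9 1 11
f 9 11 10
f 10 11 12
f 10 12 4
f 11 1 13
f 11 13 12
f 12 13 14
f 12 14 4
f 13 1 15
f 13 15 14
f 14 15 16
f 14 16 4
f 15 1 17
f 15 17 16
f 16 17 18
f 16 18 4
f 17 1 19
f 17 19 18
f 18 19 20
f 18 20 4
f 19 1 21
f 19 21 20
f 20 21 22
f 20 22 4
f 21 1 23
f 21 23 22
f 22 23 24
f 22 24 4
f 23 1 25
f 23 25 24
f 24 25 26
f 24 26 4
f 25 1 27
f 25 27 26
f 26 27 28
f 26 28 4
f 27 1 29
f 27 29 28
f 28 29 30
f 28 30 4
f 29 1 31
f 29 31 30
f 30 31 32
f 30 32 4
f 31 1 33
f 31 33 32
f 32 33 34
f 32 34 4
f 33 1 2
f 33 2 34
f 34 2 3
f 34 3 4
f 35 72 51
f 72 46 75
f 51 75 40
f 72 75 51
f 35 51 47
f 51 40 52
f 47 52 36
f 51 52 47
f 35 47 56
f 47 36 57
f 56 57 42
f 47 57 56
f 35 56 68
f 56 42 71
f 68 71 45
f 56 71 68
f 35 68 72
f 68 45 76
f 72 76 46
f 68 76 72
f 36 52 63
f 52 40 66
f 63 66 44
f 52 66 63
f 40 75 53
f 75 46 74
f 53 74 39
f 75 74 53
f 46 76 73
f 76 45 69
f 73 69 37
f 76 69 73
f 45 71 70
f 71 42 58
f 70 58 41
f 71 58 70
f 42 57 62
f 57 36 59
f 62 59 43
f 57 59 62
f 38 64 50
f 64 44 65
f 50 65 39
f 64 65 50
f 38 50 48
f 50 39 49
f 48 49 37
f 50 49 48
f 38 48 55
f 48 37 54
f 55 54 41
f 48 54 55
f 38 55 60
f 55 41 61
f 60 61 43
f 55 61 60
f 38 60 64
f 60 43 67
f 64 67 44
f 60 67 64
f 39 65 53
f 65 44 66
f 53 66 40
f 65 66 53
f 37 49 73
f 49 39 74
f 73 74 46
f 49 74 73
f 41 54 70
f 54 37 69
f 70 69 45
f 54 69 70
f 43 61 62
f 61 41 58
f 62 58 42
f 61 58 62
f 44 67 63
f 67 43 59
f 63 59 36
f 67 59 63



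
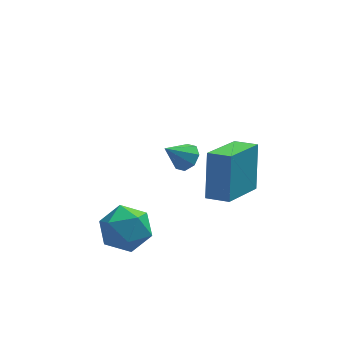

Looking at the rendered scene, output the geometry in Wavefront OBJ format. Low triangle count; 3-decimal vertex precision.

v -3.589 -0.361 0.571
v -2.679 -0.416 0.113
v -4.201 -1.444 -0.513
v -3.291 -1.499 -0.971
v -3.415 -1.886 -0.035
v -3.037 -1.216 0.635
v -3.843 -0.644 -1.035
v -3.465 0.026 -0.365
v -2.836 -0.591 -0.88
v -2.572 -1.359 -0.262
v -4.308 -0.501 -0.138
v -4.044 -1.269 0.48
v -0.991 3.336 -0.316
v -0.603 3.535 0.125
v -1.789 3.044 0.516
v -0.892 3.878 -0.032
v -1.238 3.903 -0.355
v -1.44 3.596 -0.656
v -1.378 3.137 -0.758
v -1.09 2.794 -0.601
v -0.743 2.769 -0.278
v -0.542 3.076 0.023
v -0.042 -1.876 1.873
v 0.085 -1.084 3.562
v -0.794 -1.426 1.718
v -0.667 -0.634 3.407
v 1.067 -0.306 1.053
v 1.194 0.486 2.742
v 0.315 0.144 0.898
v 0.442 0.936 2.587
f 1 12 6
f 1 6 2
f 1 2 8
f 1 8 11
f 1 11 12
f 2 6 10
f 6 12 5
f 12 11 3
f 11 8 7
f 8 2 9
f 4 10 5
f 4 5 3
f 4 3 7
f 4 7 9
f 4 9 10
f 5 10 6
f 3 5 12
f 7 3 11
f 9 7 8
f 10 9 2
f 14 13 16
f 14 16 15
f 16 13 17
f 16 17 15
f 17 13 18
f 17 18 15
f 18 13 19
f 18 19 15
f 19 13 20
f 19 20 15
f 20 13 21
f 20 21 15
f 21 13 22
f 21 22 15
f 22 13 14
f 22 14 15
f 24 26 23
f 27 24 23
f 23 26 25
f 25 27 23
f 24 30 26
f 28 24 27
f 28 30 24
f 26 30 25
f 29 27 25
f 25 30 29
f 29 28 27
f 30 28 29



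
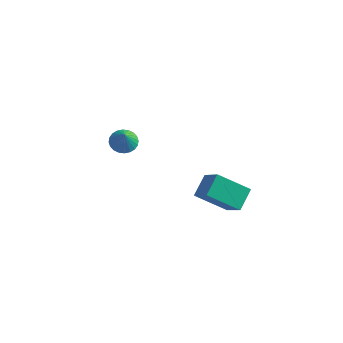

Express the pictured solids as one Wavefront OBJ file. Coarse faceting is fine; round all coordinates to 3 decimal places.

v 3.328 -3.99 3.18
v 3.494 -2.851 3.847
v 2.359 -3.097 1.896
v 2.524 -1.958 2.563
v 4.976 -3.642 2.177
v 5.141 -2.503 2.844
v 4.006 -2.749 0.893
v 4.172 -1.61 1.56
v -2.628 -0.035 1.802
v -1.924 0.3 1.781
v -2.412 -0.425 2.818
v -2.093 0.523 1.902
v -2.343 0.661 2.008
v -2.636 0.693 2.082
v -2.928 0.613 2.114
v -3.175 0.436 2.098
v -3.338 0.186 2.037
v -3.393 -0.097 1.941
v -3.332 -0.371 1.823
v -3.163 -0.594 1.702
v -2.914 -0.731 1.596
v -2.62 -0.763 1.521
v -2.328 -0.684 1.489
v -2.082 -0.506 1.505
v -1.918 -0.257 1.566
v -1.863 0.027 1.663
f 2 4 1
f 5 2 1
f 1 4 3
f 3 5 1
f 2 8 4
f 6 2 5
f 6 8 2
f 4 8 3
f 7 5 3
f 3 8 7
f 7 6 5
f 8 6 7
f 10 9 12
f 10 12 11
f 12 9 13
f 12 13 11
f 13 9 14
f 13 14 11
f 14 9 15
f 14 15 11
f 15 9 16
f 15 16 11
f 16 9 17
f 16 17 11
f 17 9 18
f 17 18 11
f 18 9 19
f 18 19 11
f 19 9 20
f 19 20 11
f 20 9 21
f 20 21 11
f 21 9 22
f 21 22 11
f 22 9 23
f 22 23 11
f 23 9 24
f 23 24 11
f 24 9 25
f 24 25 11
f 25 9 26
f 25 26 11
f 26 9 10
f 26 10 11



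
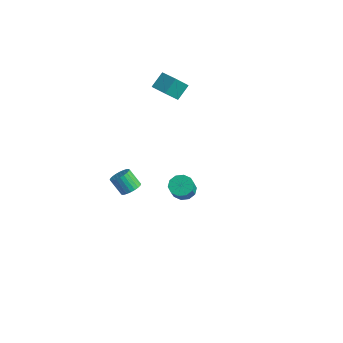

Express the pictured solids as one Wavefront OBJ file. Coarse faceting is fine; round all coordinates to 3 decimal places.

v -3.887 1.837 3.636
v -3.962 2.607 4.345
v -3.866 2.671 2.732
v -3.941 3.441 3.442
v -2.859 1.879 3.698
v -2.934 2.649 4.408
v -2.838 2.713 2.795
v -2.913 3.483 3.504
v -3.047 -0.286 -2.967
v -2.722 -0.791 -2.857
v -3.368 -1.018 -1.984
v -3.693 -0.514 -2.093
v -2.603 -0.631 -2.728
v -3.25 -0.858 -1.855
v -2.552 -0.418 -2.635
v -3.199 -0.645 -1.761
v -2.576 -0.185 -2.592
v -3.223 -0.412 -1.719
v -2.672 0.033 -2.606
v -3.318 -0.194 -1.733
v -2.825 0.201 -2.676
v -3.471 -0.026 -1.802
v -3.011 0.296 -2.789
v -3.658 0.069 -1.916
v -3.203 0.302 -2.93
v -3.85 0.075 -2.056
v -3.372 0.218 -3.076
v -4.018 -0.009 -2.203
v -3.49 0.058 -3.205
v -4.137 -0.169 -2.332
v -3.541 -0.155 -3.299
v -4.188 -0.382 -2.425
v -3.517 -0.388 -3.341
v -4.164 -0.615 -2.468
v -3.422 -0.606 -3.327
v -4.068 -0.833 -2.454
v -3.269 -0.774 -3.258
v -3.915 -1.001 -2.384
v -3.082 -0.869 -3.144
v -3.729 -1.096 -2.271
v -2.89 -0.875 -3.004
v -3.537 -1.102 -2.13
v 3.275 -2.068 2.137
v 3.672 -1.59 2.242
v 4.042 -2.074 3.048
v 3.645 -2.552 2.943
v 3.342 -1.518 2.436
v 3.712 -2.001 3.242
v 2.987 -1.656 2.517
v 3.357 -2.139 3.322
v 2.742 -1.951 2.452
v 3.112 -2.435 3.258
v 2.7 -2.291 2.267
v 3.07 -2.775 3.073
v 2.878 -2.546 2.032
v 3.248 -3.03 2.838
v 3.208 -2.619 1.838
v 3.578 -3.102 2.644
v 3.563 -2.481 1.758
v 3.933 -2.964 2.563
v 3.808 -2.185 1.822
v 4.178 -2.669 2.628
v 3.85 -1.845 2.007
v 4.22 -2.329 2.813
f 2 4 1
f 5 2 1
f 1 4 3
f 3 5 1
f 2 8 4
f 6 2 5
f 6 8 2
f 4 8 3
f 7 5 3
f 3 8 7
f 7 6 5
f 8 6 7
f 10 9 13
f 10 13 11
f 11 13 14
f 11 14 12
f 13 9 15
f 13 15 14
f 14 15 16
f 14 16 12
f 15 9 17
f 15 17 16
f 16 17 18
f 16 18 12
f 17 9 19
f 17 19 18
f 18 19 20
f 18 20 12
f 19 9 21
f 19 21 20
f 20 21 22
f 20 22 12
f 21 9 23
f 21 23 22
f 22 23 24
f 22 24 12
f 23 9 25
f 23 25 24
f 24 25 26
f 24 26 12
f 25 9 27
f 25 27 26
f 26 27 28
f 26 28 12
f 27 9 29
f 27 29 28
f 28 29 30
f 28 30 12
f 29 9 31
f 29 31 30
f 30 31 32
f 30 32 12
f 31 9 33
f 31 33 32
f 32 33 34
f 32 34 12
f 33 9 35
f 33 35 34
f 34 35 36
f 34 36 12
f 35 9 37
f 35 37 36
f 36 37 38
f 36 38 12
f 37 9 39
f 37 39 38
f 38 39 40
f 38 40 12
f 39 9 41
f 39 41 40
f 40 41 42
f 40 42 12
f 41 9 10
f 41 10 42
f 42 10 11
f 42 11 12
f 44 43 47
f 44 47 45
f 45 47 48
f 45 48 46
f 47 43 49
f 47 49 48
f 48 49 50
f 48 50 46
f 49 43 51
f 49 51 50
f 50 51 52
f 50 52 46
f 51 43 53
f 51 53 52
f 52 53 54
f 52 54 46
f 53 43 55
f 53 55 54
f 54 55 56
f 54 56 46
f 55 43 57
f 55 57 56
f 56 57 58
f 56 58 46
f 57 43 59
f 57 59 58
f 58 59 60
f 58 60 46
f 59 43 61
f 59 61 60
f 60 61 62
f 60 62 46
f 61 43 63
f 61 63 62
f 62 63 64
f 62 64 46
f 63 43 44
f 63 44 64
f 64 44 45
f 64 45 46



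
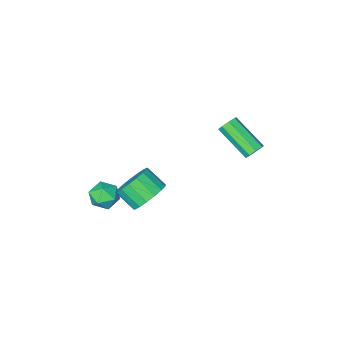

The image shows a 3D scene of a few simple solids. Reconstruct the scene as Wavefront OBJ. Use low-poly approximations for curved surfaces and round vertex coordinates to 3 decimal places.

v 2.356 1.947 -3.591
v 2.87 2.381 -3.019
v 3.23 0.819 -3.521
v 3.744 1.253 -2.949
v 2.938 0.988 -2.705
v 2.397 1.685 -2.748
v 3.703 1.515 -3.792
v 3.162 2.212 -3.835
v 3.702 2.114 -3.143
v 3.229 1.788 -2.471
v 2.871 1.412 -4.069
v 2.398 1.086 -3.397
v -4.041 4.26 -0.915
v -3.751 4.05 -1.372
v -3.21 2.291 -0.222
v -3.499 2.5 0.235
v -3.496 4.301 -1.109
v -2.954 2.541 0.041
v -3.56 4.527 -0.732
v -3.018 2.768 0.417
v -3.905 4.597 -0.463
v -3.364 2.838 0.687
v -4.33 4.469 -0.458
v -3.789 2.71 0.692
v -4.586 4.219 -0.721
v -4.044 2.459 0.429
v -4.522 3.992 -1.097
v -3.98 2.233 0.052
v -4.176 3.922 -1.367
v -3.635 2.163 -0.217
v 1.728 3.879 -2.101
v 2.599 4.46 -1.932
v 3.083 3.501 -1.13
v 2.212 2.921 -1.299
v 2.282 4.607 -1.564
v 2.765 3.648 -0.763
v 1.838 4.588 -1.32
v 2.321 3.629 -0.518
v 1.368 4.406 -1.254
v 1.852 3.447 -0.452
v 0.982 4.103 -1.382
v 1.466 3.145 -0.581
v 0.766 3.75 -1.675
v 1.25 2.791 -0.874
v 0.771 3.426 -2.065
v 1.254 2.467 -1.264
v 0.995 3.206 -2.464
v 1.478 2.247 -1.663
v 1.387 3.14 -2.779
v 1.87 2.181 -1.978
v 1.857 3.244 -2.939
v 2.341 2.285 -2.138
v 2.298 3.493 -2.907
v 2.781 2.534 -2.105
v 2.608 3.831 -2.69
v 3.092 2.872 -1.889
v 2.717 4.18 -2.338
v 3.2 3.221 -1.537
f 1 12 6
f 1 6 2
f 1 2 8
f 1 8 11
f 1 11 12
f 2 6 10
f 6 12 5
f 12 11 3
f 11 8 7
f 8 2 9
f 4 10 5
f 4 5 3
f 4 3 7
f 4 7 9
f 4 9 10
f 5 10 6
f 3 5 12
f 7 3 11
f 9 7 8
f 10 9 2
f 14 13 17
f 14 17 15
f 15 17 18
f 15 18 16
f 17 13 19
f 17 19 18
f 18 19 20
f 18 20 16
f 19 13 21
f 19 21 20
f 20 21 22
f 20 22 16
f 21 13 23
f 21 23 22
f 22 23 24
f 22 24 16
f 23 13 25
f 23 25 24
f 24 25 26
f 24 26 16
f 25 13 27
f 25 27 26
f 26 27 28
f 26 28 16
f 27 13 29
f 27 29 28
f 28 29 30
f 28 30 16
f 29 13 14
f 29 14 30
f 30 14 15
f 30 15 16
f 32 31 35
f 32 35 33
f 33 35 36
f 33 36 34
f 35 31 37
f 35 37 36
f 36 37 38
f 36 38 34
f 37 31 39
f 37 39 38
f 38 39 40
f 38 40 34
f 39 31 41
f 39 41 40
f 40 41 42
f 40 42 34
f 41 31 43
f 41 43 42
f 42 43 44
f 42 44 34
f 43 31 45
f 43 45 44
f 44 45 46
f 44 46 34
f 45 31 47
f 45 47 46
f 46 47 48
f 46 48 34
f 47 31 49
f 47 49 48
f 48 49 50
f 48 50 34
f 49 31 51
f 49 51 50
f 50 51 52
f 50 52 34
f 51 31 53
f 51 53 52
f 52 53 54
f 52 54 34
f 53 31 55
f 53 55 54
f 54 55 56
f 54 56 34
f 55 31 57
f 55 57 56
f 56 57 58
f 56 58 34
f 57 31 32
f 57 32 58
f 58 32 33
f 58 33 34



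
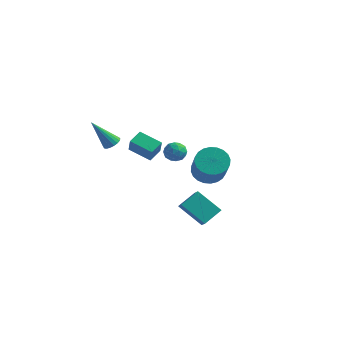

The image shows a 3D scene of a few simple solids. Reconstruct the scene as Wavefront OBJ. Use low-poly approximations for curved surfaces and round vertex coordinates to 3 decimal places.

v -4.352 1.596 -0.58
v -4.224 2.47 -0.204
v -2.986 1.618 -1.096
v -2.858 2.492 -0.719
v -3.982 1.128 0.379
v -3.854 2.002 0.756
v -2.616 1.15 -0.136
v -2.488 2.024 0.24
v 2.808 -2.502 1.787
v 3.633 -2.186 1.568
v 4.497 -3.403 3.074
v 3.672 -3.718 3.293
v 3.532 -1.952 1.815
v 4.397 -3.169 3.321
v 3.322 -1.801 2.058
v 4.186 -3.018 3.564
v 3.033 -1.757 2.26
v 3.897 -2.974 3.765
v 2.71 -1.826 2.389
v 3.574 -3.043 3.895
v 2.401 -1.998 2.427
v 3.266 -3.215 3.933
v 2.155 -2.247 2.368
v 3.019 -3.464 3.873
v 2.008 -2.535 2.22
v 2.872 -3.751 3.725
v 1.983 -2.817 2.006
v 2.847 -4.034 3.512
v 2.083 -3.051 1.759
v 2.948 -4.268 3.265
v 2.294 -3.202 1.516
v 3.158 -4.419 3.022
v 2.583 -3.246 1.315
v 3.447 -4.463 2.82
v 2.906 -3.177 1.185
v 3.77 -4.394 2.691
v 3.214 -3.005 1.147
v 4.079 -4.222 2.653
v 3.461 -2.756 1.207
v 4.325 -3.973 2.712
v 3.608 -2.469 1.355
v 4.472 -3.685 2.86
v -2.496 -3.229 2.713
v -2.13 -3.603 2.796
v -3.404 -3.771 4.267
v -2.043 -3.417 2.912
v -2.045 -3.194 2.989
v -2.136 -2.978 3.011
v -2.299 -2.811 2.974
v -2.501 -2.727 2.885
v -2.702 -2.743 2.763
v -2.862 -2.854 2.63
v -2.95 -3.04 2.514
v -2.948 -3.263 2.437
v -2.856 -3.479 2.415
v -2.693 -3.646 2.452
v -2.491 -3.73 2.541
v -2.29 -3.714 2.663
v 1.001 -2.096 -1.55
v 1.451 -1.109 -0.91
v 0.471 -1.465 -2.151
v 0.921 -0.478 -1.511
v 2.359 -2.002 -2.649
v 2.809 -1.015 -2.009
v 1.829 -1.371 -3.25
v 2.279 -0.384 -2.61
v -1.292 0.384 0.716
v -0.778 0.699 0.393
v -0.562 -0.179 1.327
v -0.048 0.136 1.004
v -0.453 0.487 1.429
v -0.904 0.836 1.051
v -0.436 -0.316 0.669
v -0.887 0.033 0.291
v -0.249 0.267 0.364
v -0.26 0.763 0.834
v -1.08 -0.243 0.886
v -1.091 0.253 1.356
v -1.099 0.591 0.501
v -0.241 -0.071 1.219
v -0.479 0.135 1.469
v -0.177 0.321 1.279
v -1.173 0.671 0.888
v -0.871 0.857 0.698
v -0.68 0.732 1.307
v -0.469 -0.337 1.022
v -0.167 -0.151 0.832
v -1.163 0.199 0.441
v -0.861 0.385 0.251
v -0.66 -0.212 0.413
v -0.486 0.523 0.294
v -0.057 0.191 0.654
v -0.285 -0.074 0.456
v -0.551 0.131 0.234
v -0.492 0.814 0.571
v -0.063 0.483 0.93
v -0.301 0.69 1.179
v -0.566 0.894 0.957
v -0.182 0.56 0.554
v -1.277 0.037 0.79
v -0.848 -0.294 1.149
v -0.774 -0.374 0.763
v -1.039 -0.17 0.541
v -1.283 0.329 1.066
v -0.854 -0.003 1.426
v -0.789 0.389 1.486
v -1.055 0.594 1.264
v -1.158 -0.04 1.166
f 2 4 1
f 5 2 1
f 1 4 3
f 3 5 1
f 2 8 4
f 6 2 5
f 6 8 2
f 4 8 3
f 7 5 3
f 3 8 7
f 7 6 5
f 8 6 7
f 10 9 13
f 10 13 11
f 11 13 14
f 11 14 12
f 13 9 15
f 13 15 14
f 14 15 16
f 14 16 12
f 15 9 17
f 15 17 16
f 16 17 18
f 16 18 12
f 17 9 19
f 17 19 18
f 18 19 20
f 18 20 12
f 19 9 21
f 19 21 20
f 20 21 22
f 20 22 12
f 21 9 23
f 21 23 22
f 22 23 24
f 22 24 12
f 23 9 25
f 23 25 24
f 24 25 26
f 24 26 12
f 25 9 27
f 25 27 26
f 26 27 28
f 26 28 12
f 27 9 29
f 27 29 28
f 28 29 30
f 28 30 12
f 29 9 31
f 29 31 30
f 30 31 32
f 30 32 12
f 31 9 33
f 31 33 32
f 32 33 34
f 32 34 12
f 33 9 35
f 33 35 34
f 34 35 36
f 34 36 12
f 35 9 37
f 35 37 36
f 36 37 38
f 36 38 12
f 37 9 39
f 37 39 38
f 38 39 40
f 38 40 12
f 39 9 41
f 39 41 40
f 40 41 42
f 40 42 12
f 41 9 10
f 41 10 42
f 42 10 11
f 42 11 12
f 44 43 46
f 44 46 45
f 46 43 47
f 46 47 45
f 47 43 48
f 47 48 45
f 48 43 49
f 48 49 45
f 49 43 50
f 49 50 45
f 50 43 51
f 50 51 45
f 51 43 52
f 51 52 45
f 52 43 53
f 52 53 45
f 53 43 54
f 53 54 45
f 54 43 55
f 54 55 45
f 55 43 56
f 55 56 45
f 56 43 57
f 56 57 45
f 57 43 58
f 57 58 45
f 58 43 44
f 58 44 45
f 60 62 59
f 63 60 59
f 59 62 61
f 61 63 59
f 60 66 62
f 64 60 63
f 64 66 60
f 62 66 61
f 65 63 61
f 61 66 65
f 65 64 63
f 66 64 65
f 67 104 83
f 104 78 107
f 83 107 72
f 104 107 83
f 67 83 79
f 83 72 84
f 79 84 68
f 83 84 79
f 67 79 88
f 79 68 89
f 88 89 74
f 79 89 88
f 67 88 100
f 88 74 103
f 100 103 77
f 88 103 100
f 67 100 104
f 100 77 108
f 104 108 78
f 100 108 104
f 68 84 95
f 84 72 98
f 95 98 76
f 84 98 95
f 72 107 85
f 107 78 106
f 85 106 71
f 107 106 85
f 78 108 105
f 108 77 101
f 105 101 69
f 108 101 105
f 77 103 102
f 103 74 90
f 102 90 73
f 103 90 102
f 74 89 94
f 89 68 91
f 94 91 75
f 89 91 94
f 70 96 82
f 96 76 97
f 82 97 71
f 96 97 82
f 70 82 80
f 82 71 81
f 80 81 69
f 82 81 80
f 70 80 87
f 80 69 86
f 87 86 73
f 80 86 87
f 70 87 92
f 87 73 93
f 92 93 75
f 87 93 92
f 70 92 96
f 92 75 99
f 96 99 76
f 92 99 96
f 71 97 85
f 97 76 98
f 85 98 72
f 97 98 85
f 69 81 105
f 81 71 106
f 105 106 78
f 81 106 105
f 73 86 102
f 86 69 101
f 102 101 77
f 86 101 102
f 75 93 94
f 93 73 90
f 94 90 74
f 93 90 94
f 76 99 95
f 99 75 91
f 95 91 68
f 99 91 95



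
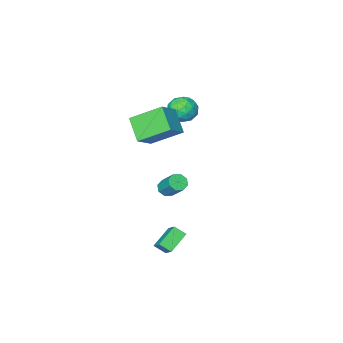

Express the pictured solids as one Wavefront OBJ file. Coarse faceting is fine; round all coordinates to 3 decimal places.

v -1.616 -1.621 4.554
v -0.426 -1.17 5.44
v -1.299 -0.362 3.488
v -0.109 0.088 4.373
v -0.311 -2.888 3.447
v 0.879 -2.438 4.332
v 0.006 -1.63 2.38
v 1.196 -1.179 3.266
v 0.875 1.293 -2.557
v 1.173 2.261 -1.711
v 0.449 1.823 -3.014
v 0.747 2.792 -2.168
v 2.053 1.588 -3.312
v 2.351 2.557 -2.466
v 1.627 2.119 -3.769
v 1.925 3.087 -2.923
v -0.111 -0.253 -0.537
v 0.272 0.062 -0.857
v 0.294 1.168 0.257
v -0.089 0.853 0.577
v -0.157 0.165 -0.951
v -0.136 1.271 0.163
v -0.56 0.023 -0.803
v -0.538 1.129 0.312
v -0.699 -0.28 -0.499
v -0.677 0.826 0.616
v -0.494 -0.568 -0.217
v -0.472 0.538 0.897
v -0.064 -0.671 -0.123
v -0.043 0.435 0.991
v 0.338 -0.529 -0.272
v 0.36 0.577 0.843
v 0.477 -0.226 -0.576
v 0.499 0.88 0.539
v -2.823 -2.399 3.978
v -2.198 -2.816 3.386
v -3.982 -3.164 3.294
v -3.357 -3.581 2.702
v -3.36 -3.809 3.631
v -2.644 -3.336 4.054
v -3.536 -2.644 2.626
v -2.82 -2.171 3.049
v -2.639 -2.967 2.55
v -2.53 -3.687 3.171
v -3.65 -2.293 3.509
v -3.541 -3.013 4.13
v -2.409 -2.54 3.742
v -3.771 -3.44 2.938
v -3.773 -3.574 3.484
v -3.406 -3.819 3.136
v -2.671 -2.846 4.135
v -2.303 -3.091 3.786
v -2.987 -3.675 3.93
v -3.877 -2.889 2.894
v -3.509 -3.134 2.545
v -2.774 -2.161 3.544
v -2.407 -2.406 3.196
v -3.193 -2.305 2.75
v -2.3 -2.874 2.903
v -2.982 -3.324 2.5
v -3.087 -2.773 2.456
v -2.666 -2.495 2.705
v -2.237 -3.297 3.268
v -2.918 -3.747 2.865
v -2.92 -3.881 3.412
v -2.499 -3.603 3.66
v -2.496 -3.386 2.776
v -3.262 -2.233 3.815
v -3.943 -2.683 3.412
v -3.681 -2.377 3.02
v -3.26 -2.099 3.268
v -3.198 -2.656 4.18
v -3.88 -3.106 3.777
v -3.514 -3.485 3.975
v -3.093 -3.207 4.224
v -3.684 -2.594 3.904
f 2 4 1
f 5 2 1
f 1 4 3
f 3 5 1
f 2 8 4
f 6 2 5
f 6 8 2
f 4 8 3
f 7 5 3
f 3 8 7
f 7 6 5
f 8 6 7
f 10 12 9
f 13 10 9
f 9 12 11
f 11 13 9
f 10 16 12
f 14 10 13
f 14 16 10
f 12 16 11
f 15 13 11
f 11 16 15
f 15 14 13
f 16 14 15
f 18 17 21
f 18 21 19
f 19 21 22
f 19 22 20
f 21 17 23
f 21 23 22
f 22 23 24
f 22 24 20
f 23 17 25
f 23 25 24
f 24 25 26
f 24 26 20
f 25 17 27
f 25 27 26
f 26 27 28
f 26 28 20
f 27 17 29
f 27 29 28
f 28 29 30
f 28 30 20
f 29 17 31
f 29 31 30
f 30 31 32
f 30 32 20
f 31 17 33
f 31 33 32
f 32 33 34
f 32 34 20
f 33 17 18
f 33 18 34
f 34 18 19
f 34 19 20
f 35 72 51
f 72 46 75
f 51 75 40
f 72 75 51
f 35 51 47
f 51 40 52
f 47 52 36
f 51 52 47
f 35 47 56
f 47 36 57
f 56 57 42
f 47 57 56
f 35 56 68
f 56 42 71
f 68 71 45
f 56 71 68
f 35 68 72
f 68 45 76
f 72 76 46
f 68 76 72
f 36 52 63
f 52 40 66
f 63 66 44
f 52 66 63
f 40 75 53
f 75 46 74
f 53 74 39
f 75 74 53
f 46 76 73
f 76 45 69
f 73 69 37
f 76 69 73
f 45 71 70
f 71 42 58
f 70 58 41
f 71 58 70
f 42 57 62
f 57 36 59
f 62 59 43
f 57 59 62
f 38 64 50
f 64 44 65
f 50 65 39
f 64 65 50
f 38 50 48
f 50 39 49
f 48 49 37
f 50 49 48
f 38 48 55
f 48 37 54
f 55 54 41
f 48 54 55
f 38 55 60
f 55 41 61
f 60 61 43
f 55 61 60
f 38 60 64
f 60 43 67
f 64 67 44
f 60 67 64
f 39 65 53
f 65 44 66
f 53 66 40
f 65 66 53
f 37 49 73
f 49 39 74
f 73 74 46
f 49 74 73
f 41 54 70
f 54 37 69
f 70 69 45
f 54 69 70
f 43 61 62
f 61 41 58
f 62 58 42
f 61 58 62
f 44 67 63
f 67 43 59
f 63 59 36
f 67 59 63



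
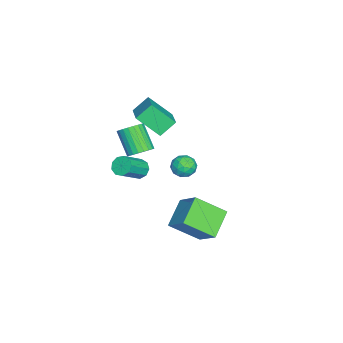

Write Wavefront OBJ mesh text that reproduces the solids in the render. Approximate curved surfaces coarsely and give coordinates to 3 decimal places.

v -0.028 2.054 -1.935
v 0.264 2.343 -1.262
v -0.184 0.917 -1.378
v 0.108 1.206 -0.705
v -0.595 1.448 -0.965
v -0.499 2.151 -1.309
v 0.579 1.109 -1.331
v 0.675 1.812 -1.675
v 0.64 1.759 -0.889
v -0.086 1.969 -0.663
v 0.166 1.291 -1.977
v -0.56 1.501 -1.751
v 0.132 2.299 -1.647
v -0.052 0.961 -0.993
v -0.465 1.104 -1.146
v -0.293 1.274 -0.75
v -0.317 2.186 -1.675
v -0.145 2.356 -1.28
v -0.65 1.83 -1.105
v 0.225 0.904 -1.36
v 0.397 1.074 -0.965
v 0.373 1.986 -1.89
v 0.545 2.156 -1.494
v 0.73 1.43 -1.535
v 0.524 2.125 -1.032
v 0.433 1.456 -0.705
v 0.709 1.399 -1.073
v 0.766 1.813 -1.275
v 0.098 2.248 -0.9
v 0.006 1.58 -0.572
v -0.408 1.722 -0.725
v -0.351 2.135 -0.927
v 0.318 1.905 -0.68
v 0.074 1.68 -2.068
v -0.018 1.012 -1.74
v 0.431 1.125 -1.713
v 0.488 1.538 -1.915
v -0.353 1.804 -1.935
v -0.444 1.135 -1.608
v -0.686 1.447 -1.365
v -0.629 1.861 -1.567
v -0.238 1.355 -1.96
v 2.801 -0.25 0.296
v 3.272 -0.094 -0.125
v 4.45 -0.775 0.944
v 3.979 -0.93 1.364
v 3.207 0.24 0.161
v 4.384 -0.441 1.229
v 2.952 0.346 0.509
v 4.129 -0.335 1.578
v 2.626 0.173 0.758
v 3.804 -0.508 1.826
v 2.382 -0.198 0.79
v 3.56 -0.879 1.859
v 2.335 -0.593 0.591
v 3.512 -1.274 1.66
v 2.505 -0.827 0.254
v 3.683 -1.508 1.323
v 2.814 -0.791 -0.064
v 3.992 -1.472 1.005
v 3.117 -0.502 -0.213
v 4.295 -1.183 0.855
v 1.235 -0.513 0.426
v 1.88 -0.488 0.88
v 0.991 -1.281 2.189
v 0.345 -1.307 1.734
v 1.746 -0.219 0.951
v 0.857 -1.013 2.26
v 1.534 0.004 0.943
v 0.644 -0.789 2.251
v 1.276 0.149 0.855
v 0.387 -0.645 2.164
v 1.012 0.192 0.702
v 0.122 -0.601 2.011
v 0.782 0.129 0.507
v -0.108 -0.665 1.816
v 0.621 -0.033 0.3
v -0.269 -0.826 1.608
v 0.553 -0.267 0.112
v -0.336 -1.06 1.42
v 0.589 -0.539 -0.029
v -0.3 -1.332 1.28
v 0.723 -0.807 -0.1
v -0.166 -1.601 1.209
v 0.936 -1.031 -0.091
v 0.046 -1.824 1.217
v 1.193 -1.175 -0.004
v 0.304 -1.969 1.305
v 1.458 -1.219 0.149
v 0.568 -2.012 1.458
v 1.688 -1.155 0.344
v 0.798 -1.949 1.653
v 1.849 -0.994 0.552
v 0.959 -1.787 1.86
v 1.916 -0.76 0.74
v 1.027 -1.553 2.048
v -3.238 -2.012 0.432
v -3.824 -1.242 1.271
v -3.226 -0.615 -0.841
v -3.811 0.155 -0.002
v -1.549 -1.435 1.082
v -2.134 -0.665 1.921
v -1.536 -0.038 -0.191
v -2.122 0.732 0.648
v 2.92 2.033 -1.847
v 3.832 3.055 -0.694
v 2.565 3.699 -3.041
v 3.477 4.72 -1.888
v 4.463 1.7 -2.772
v 5.375 2.721 -1.619
v 4.108 3.365 -3.966
v 5.02 4.387 -2.813
f 1 38 17
f 38 12 41
f 17 41 6
f 38 41 17
f 1 17 13
f 17 6 18
f 13 18 2
f 17 18 13
f 1 13 22
f 13 2 23
f 22 23 8
f 13 23 22
f 1 22 34
f 22 8 37
f 34 37 11
f 22 37 34
f 1 34 38
f 34 11 42
f 38 42 12
f 34 42 38
f 2 18 29
f 18 6 32
f 29 32 10
f 18 32 29
f 6 41 19
f 41 12 40
f 19 40 5
f 41 40 19
f 12 42 39
f 42 11 35
f 39 35 3
f 42 35 39
f 11 37 36
f 37 8 24
f 36 24 7
f 37 24 36
f 8 23 28
f 23 2 25
f 28 25 9
f 23 25 28
f 4 30 16
f 30 10 31
f 16 31 5
f 30 31 16
f 4 16 14
f 16 5 15
f 14 15 3
f 16 15 14
f 4 14 21
f 14 3 20
f 21 20 7
f 14 20 21
f 4 21 26
f 21 7 27
f 26 27 9
f 21 27 26
f 4 26 30
f 26 9 33
f 30 33 10
f 26 33 30
f 5 31 19
f 31 10 32
f 19 32 6
f 31 32 19
f 3 15 39
f 15 5 40
f 39 40 12
f 15 40 39
f 7 20 36
f 20 3 35
f 36 35 11
f 20 35 36
f 9 27 28
f 27 7 24
f 28 24 8
f 27 24 28
f 10 33 29
f 33 9 25
f 29 25 2
f 33 25 29
f 44 43 47
f 44 47 45
f 45 47 48
f 45 48 46
f 47 43 49
f 47 49 48
f 48 49 50
f 48 50 46
f 49 43 51
f 49 51 50
f 50 51 52
f 50 52 46
f 51 43 53
f 51 53 52
f 52 53 54
f 52 54 46
f 53 43 55
f 53 55 54
f 54 55 56
f 54 56 46
f 55 43 57
f 55 57 56
f 56 57 58
f 56 58 46
f 57 43 59
f 57 59 58
f 58 59 60
f 58 60 46
f 59 43 61
f 59 61 60
f 60 61 62
f 60 62 46
f 61 43 44
f 61 44 62
f 62 44 45
f 62 45 46
f 64 63 67
f 64 67 65
f 65 67 68
f 65 68 66
f 67 63 69
f 67 69 68
f 68 69 70
f 68 70 66
f 69 63 71
f 69 71 70
f 70 71 72
f 70 72 66
f 71 63 73
f 71 73 72
f 72 73 74
f 72 74 66
f 73 63 75
f 73 75 74
f 74 75 76
f 74 76 66
f 75 63 77
f 75 77 76
f 76 77 78
f 76 78 66
f 77 63 79
f 77 79 78
f 78 79 80
f 78 80 66
f 79 63 81
f 79 81 80
f 80 81 82
f 80 82 66
f 81 63 83
f 81 83 82
f 82 83 84
f 82 84 66
f 83 63 85
f 83 85 84
f 84 85 86
f 84 86 66
f 85 63 87
f 85 87 86
f 86 87 88
f 86 88 66
f 87 63 89
f 87 89 88
f 88 89 90
f 88 90 66
f 89 63 91
f 89 91 90
f 90 91 92
f 90 92 66
f 91 63 93
f 91 93 92
f 92 93 94
f 92 94 66
f 93 63 95
f 93 95 94
f 94 95 96
f 94 96 66
f 95 63 64
f 95 64 96
f 96 64 65
f 96 65 66
f 98 100 97
f 101 98 97
f 97 100 99
f 99 101 97
f 98 104 100
f 102 98 101
f 102 104 98
f 100 104 99
f 103 101 99
f 99 104 103
f 103 102 101
f 104 102 103
f 106 108 105
f 109 106 105
f 105 108 107
f 107 109 105
f 106 112 108
f 110 106 109
f 110 112 106
f 108 112 107
f 111 109 107
f 107 112 111
f 111 110 109
f 112 110 111



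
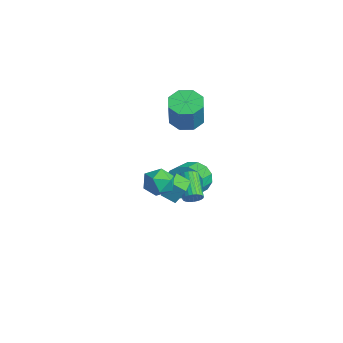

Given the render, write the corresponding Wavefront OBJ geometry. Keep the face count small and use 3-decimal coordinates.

v 0.406 -0.15 -2.576
v 0.641 -0.304 -2.092
v -0.731 0.156 -1.279
v -0.966 0.31 -1.764
v 0.704 -0.095 -2.105
v -0.669 0.365 -1.292
v 0.721 0.105 -2.19
v -0.652 0.566 -1.377
v 0.69 0.267 -2.333
v -0.683 0.727 -1.521
v 0.616 0.365 -2.514
v -0.757 0.826 -1.702
v 0.51 0.385 -2.704
v -0.862 0.845 -1.892
v 0.388 0.323 -2.875
v -0.984 0.784 -2.062
v 0.269 0.189 -3
v -1.103 0.65 -2.187
v 0.171 0.004 -3.061
v -1.201 0.464 -2.248
v 0.109 -0.205 -3.048
v -1.264 0.255 -2.235
v 0.092 -0.406 -2.963
v -1.281 0.055 -2.15
v 0.123 -0.567 -2.819
v -1.25 -0.107 -2.007
v 0.197 -0.666 -2.638
v -1.176 -0.205 -1.826
v 0.302 -0.685 -2.448
v -1.07 -0.225 -1.636
v 0.424 -0.624 -2.278
v -0.948 -0.163 -1.465
v 0.543 -0.49 -2.153
v -0.829 -0.029 -1.34
v 1.283 -1.386 -1.133
v 0.756 -1.932 -0.689
v 1.479 -0.882 -0.28
v 0.952 -1.428 0.164
v 2.448 -2.292 -0.864
v 1.921 -2.838 -0.42
v 2.644 -1.788 -0.011
v 2.117 -2.334 0.433
v 1.544 -2.822 1.104
v 2.008 -2.668 0.318
v 2.672 -3.672 1.602
v 3.136 -3.518 0.816
v 3.008 -2.829 1.421
v 2.311 -2.304 1.113
v 2.369 -4.036 0.807
v 1.672 -3.511 0.499
v 2.518 -3.418 0.135
v 2.913 -2.672 0.514
v 1.767 -3.668 1.406
v 2.162 -2.922 1.785
v -2.156 0.82 1.874
v -1.238 0.765 1.506
v -0.567 0.365 3.238
v -1.484 0.42 3.606
v -1.417 1.464 1.736
v -0.746 1.064 3.468
v -2.028 1.786 2.048
v -1.357 1.386 3.78
v -2.714 1.542 2.257
v -2.043 1.142 3.989
v -3.073 0.875 2.242
v -2.402 0.475 3.974
v -2.894 0.176 2.012
v -2.223 -0.224 3.744
v -2.283 -0.146 1.7
v -1.612 -0.546 3.432
v -1.597 0.098 1.491
v -0.926 -0.302 3.223
v -2.988 1.719 -3.729
v -2.395 1.746 -4.643
v -1.359 0.587 -4.005
v -1.952 0.561 -3.091
v -2.164 2.137 -4.308
v -1.128 0.978 -3.67
v -2.154 2.416 -3.818
v -1.118 1.257 -3.18
v -2.368 2.508 -3.304
v -1.332 1.35 -2.666
v -2.747 2.389 -2.904
v -1.711 1.231 -2.266
v -3.191 2.091 -2.725
v -2.155 0.932 -2.087
v -3.581 1.693 -2.815
v -2.545 0.534 -2.177
v -3.812 1.302 -3.15
v -2.776 0.143 -2.512
v -3.822 1.023 -3.64
v -2.786 -0.136 -3.002
v -3.608 0.93 -4.154
v -2.572 -0.228 -3.516
v -3.229 1.049 -4.554
v -2.193 -0.109 -3.916
v -2.785 1.348 -4.733
v -1.749 0.189 -4.095
f 2 1 5
f 2 5 3
f 3 5 6
f 3 6 4
f 5 1 7
f 5 7 6
f 6 7 8
f 6 8 4
f 7 1 9
f 7 9 8
f 8 9 10
f 8 10 4
f 9 1 11
f 9 11 10
f 10 11 12
f 10 12 4
f 11 1 13
f 11 13 12
f 12 13 14
f 12 14 4
f 13 1 15
f 13 15 14
f 14 15 16
f 14 16 4
f 15 1 17
f 15 17 16
f 16 17 18
f 16 18 4
f 17 1 19
f 17 19 18
f 18 19 20
f 18 20 4
f 19 1 21
f 19 21 20
f 20 21 22
f 20 22 4
f 21 1 23
f 21 23 22
f 22 23 24
f 22 24 4
f 23 1 25
f 23 25 24
f 24 25 26
f 24 26 4
f 25 1 27
f 25 27 26
f 26 27 28
f 26 28 4
f 27 1 29
f 27 29 28
f 28 29 30
f 28 30 4
f 29 1 31
f 29 31 30
f 30 31 32
f 30 32 4
f 31 1 33
f 31 33 32
f 32 33 34
f 32 34 4
f 33 1 2
f 33 2 34
f 34 2 3
f 34 3 4
f 36 38 35
f 39 36 35
f 35 38 37
f 37 39 35
f 36 42 38
f 40 36 39
f 40 42 36
f 38 42 37
f 41 39 37
f 37 42 41
f 41 40 39
f 42 40 41
f 43 54 48
f 43 48 44
f 43 44 50
f 43 50 53
f 43 53 54
f 44 48 52
f 48 54 47
f 54 53 45
f 53 50 49
f 50 44 51
f 46 52 47
f 46 47 45
f 46 45 49
f 46 49 51
f 46 51 52
f 47 52 48
f 45 47 54
f 49 45 53
f 51 49 50
f 52 51 44
f 56 55 59
f 56 59 57
f 57 59 60
f 57 60 58
f 59 55 61
f 59 61 60
f 60 61 62
f 60 62 58
f 61 55 63
f 61 63 62
f 62 63 64
f 62 64 58
f 63 55 65
f 63 65 64
f 64 65 66
f 64 66 58
f 65 55 67
f 65 67 66
f 66 67 68
f 66 68 58
f 67 55 69
f 67 69 68
f 68 69 70
f 68 70 58
f 69 55 71
f 69 71 70
f 70 71 72
f 70 72 58
f 71 55 56
f 71 56 72
f 72 56 57
f 72 57 58
f 74 73 77
f 74 77 75
f 75 77 78
f 75 78 76
f 77 73 79
f 77 79 78
f 78 79 80
f 78 80 76
f 79 73 81
f 79 81 80
f 80 81 82
f 80 82 76
f 81 73 83
f 81 83 82
f 82 83 84
f 82 84 76
f 83 73 85
f 83 85 84
f 84 85 86
f 84 86 76
f 85 73 87
f 85 87 86
f 86 87 88
f 86 88 76
f 87 73 89
f 87 89 88
f 88 89 90
f 88 90 76
f 89 73 91
f 89 91 90
f 90 91 92
f 90 92 76
f 91 73 93
f 91 93 92
f 92 93 94
f 92 94 76
f 93 73 95
f 93 95 94
f 94 95 96
f 94 96 76
f 95 73 97
f 95 97 96
f 96 97 98
f 96 98 76
f 97 73 74
f 97 74 98
f 98 74 75
f 98 75 76

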